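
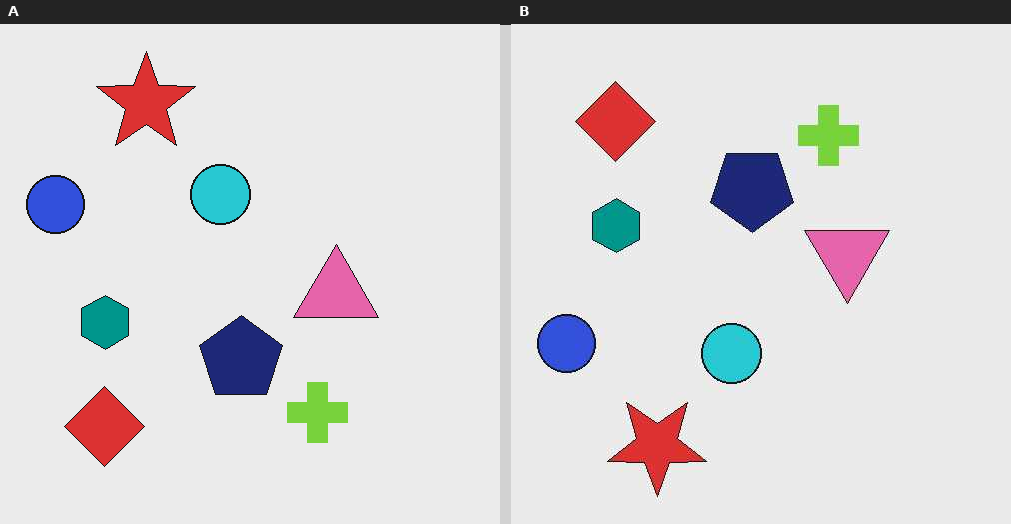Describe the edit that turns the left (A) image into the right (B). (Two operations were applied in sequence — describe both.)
It was flipped vertically (top ↔ bottom), then given moderate JPEG compression.

The red star is in the top-left of the left (A) image and the bottom-left of the right (B) — shapes on opposite sides of the horizontal midline have swapped in a mirror flip. Blocky 8×8 compression artifacts appear around shape edges and the flat background shows ringing — characteristic JPEG degradation.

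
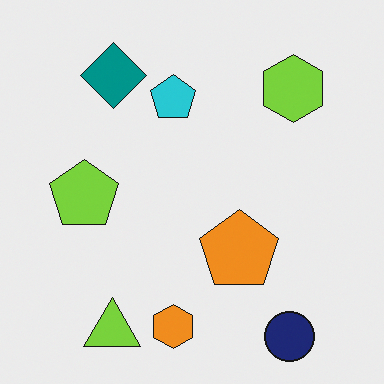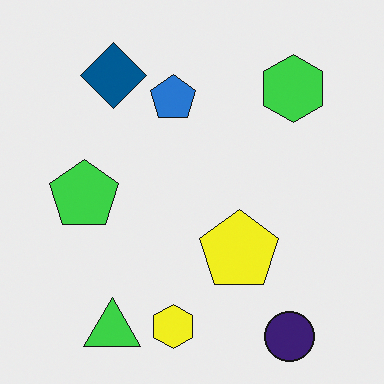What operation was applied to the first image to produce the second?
This is the original image hue-shifted slightly.

Every shape's color has rotated by the same amount around the hue wheel — a uniform hue shift.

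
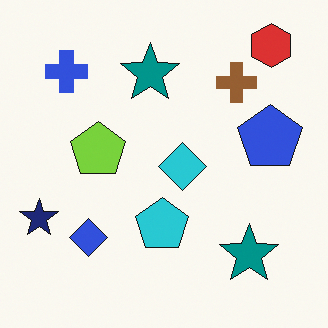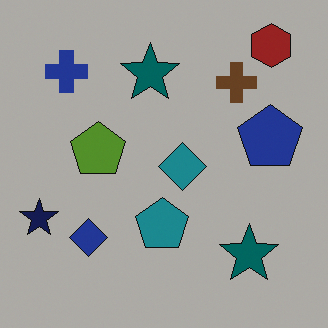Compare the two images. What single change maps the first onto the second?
The transformation is: substantially darkened.

Every pixel — background and shapes alike — is uniformly darkened.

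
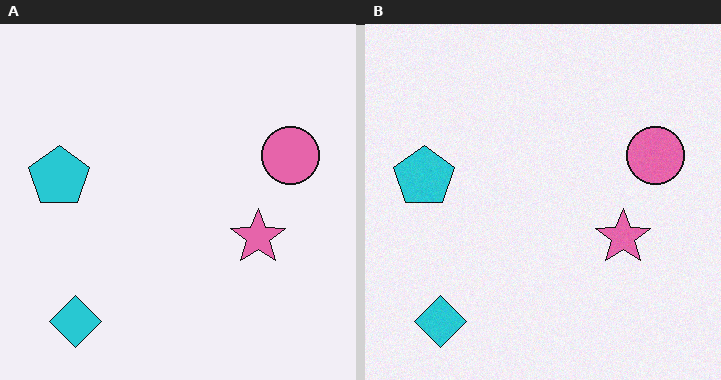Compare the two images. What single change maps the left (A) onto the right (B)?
Degraded with a light layer of grain.

Random speckle covers the whole image, including the flat background.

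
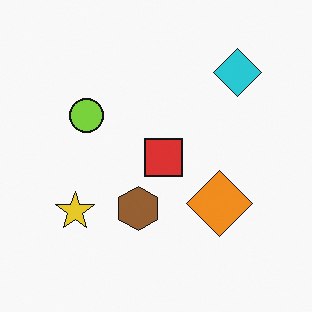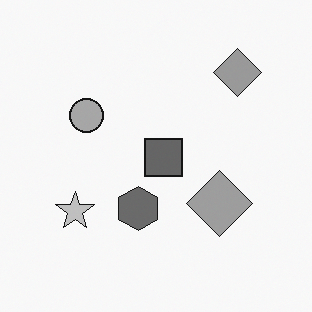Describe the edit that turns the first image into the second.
The second image is the first converted to grayscale.

All color is removed — every shape is now a shade of grey.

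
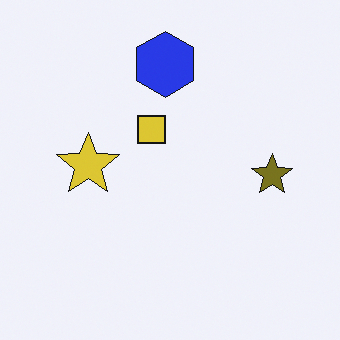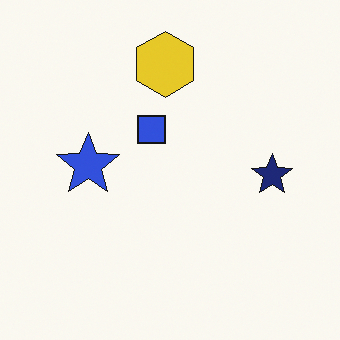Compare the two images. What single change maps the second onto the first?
The image was hue-shifted by a large amount.

Every shape's color has rotated by the same amount around the hue wheel — a uniform hue shift.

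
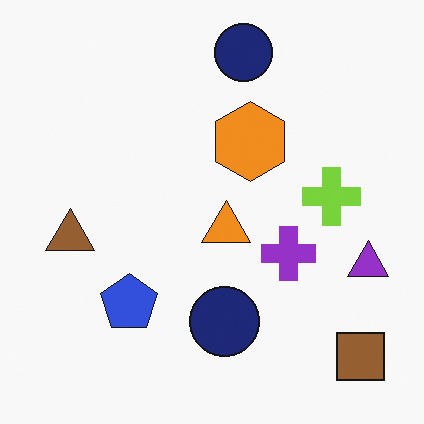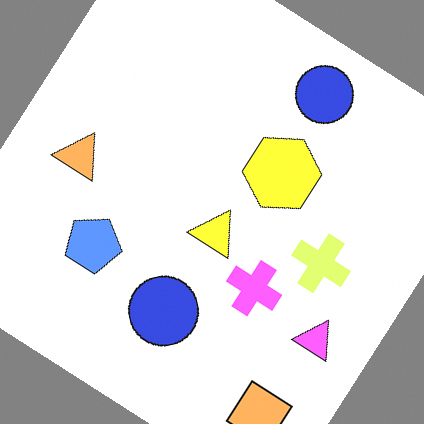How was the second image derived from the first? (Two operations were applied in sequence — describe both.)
This is the original image brightened a lot, then rotated clockwise by a large amount — several tens of degrees.

Every pixel — background and shapes alike — is uniformly brightened. Every shape is tilted by the same angle and the image corners show triangular fill wedges — a whole-image rotation by a non-right angle.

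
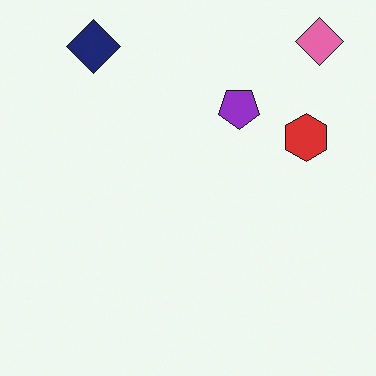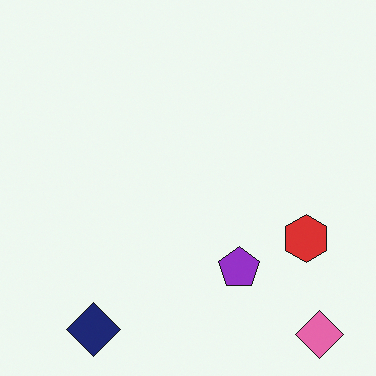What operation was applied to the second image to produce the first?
The image was flipped vertically (top ↔ bottom).

The pink diamond is in the bottom-right of the second image and the top-right of the first — shapes on opposite sides of the horizontal midline have swapped in a mirror flip.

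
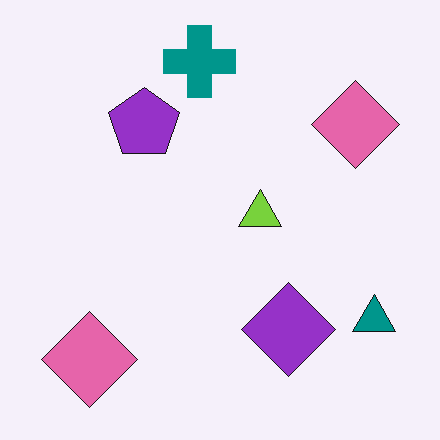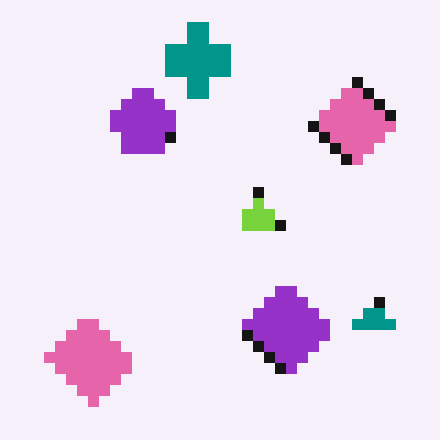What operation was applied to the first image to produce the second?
The image was coarsely pixelated.

Shapes are reduced to large square blocks; fine edges and outlines are lost — a downscale-then-upscale (mosaic) effect.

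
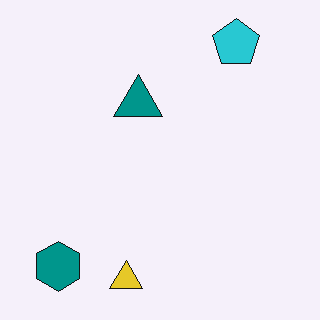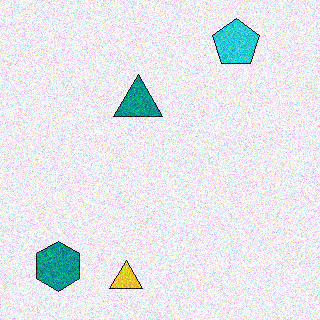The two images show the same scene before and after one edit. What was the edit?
Degraded with moderate additive noise.

Random speckle covers the whole image, including the flat background.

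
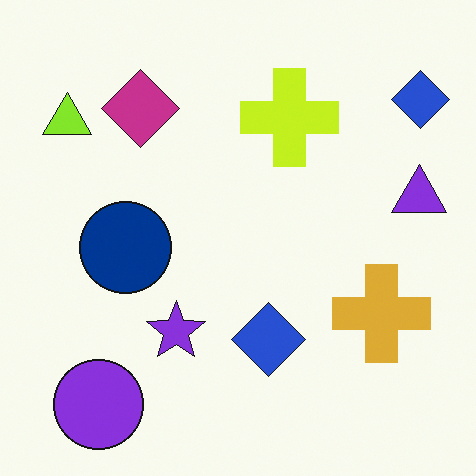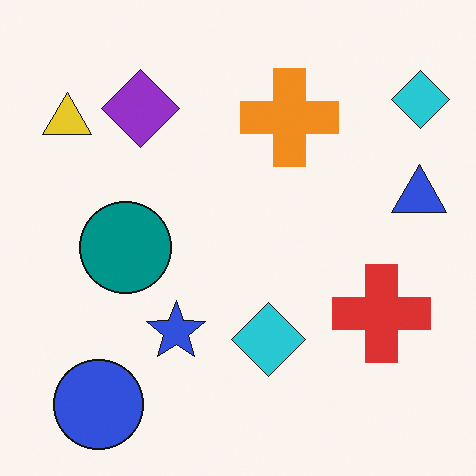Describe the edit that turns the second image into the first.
It was hue-shifted by a small amount.

Every shape's color has rotated by the same amount around the hue wheel — a uniform hue shift.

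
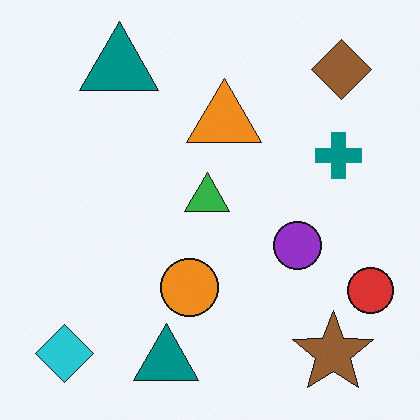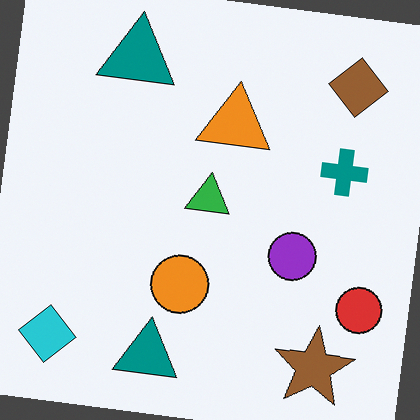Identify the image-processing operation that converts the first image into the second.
The image was rotated clockwise by a slight angle.

Every shape is tilted by the same angle and the image corners show triangular fill wedges — a whole-image rotation by a non-right angle.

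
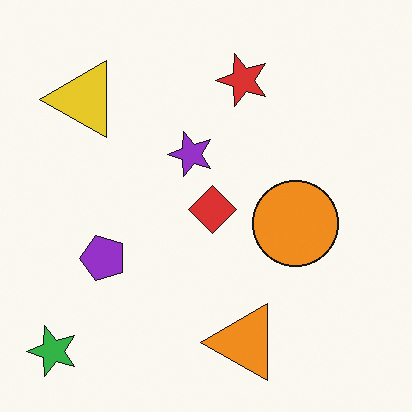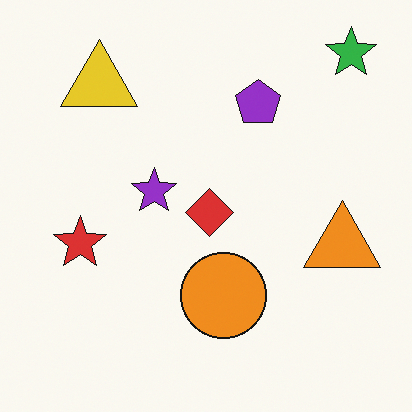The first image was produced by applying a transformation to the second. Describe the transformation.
The image was transposed (reflected across the top-left ↔ bottom-right diagonal).

Shapes have swapped their row and column positions — what was in the top-right is now in the bottom-left — a diagonal reflection.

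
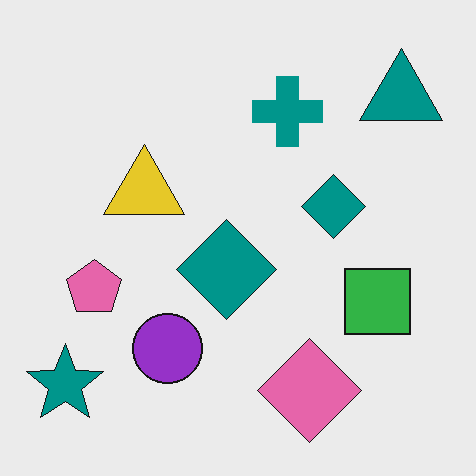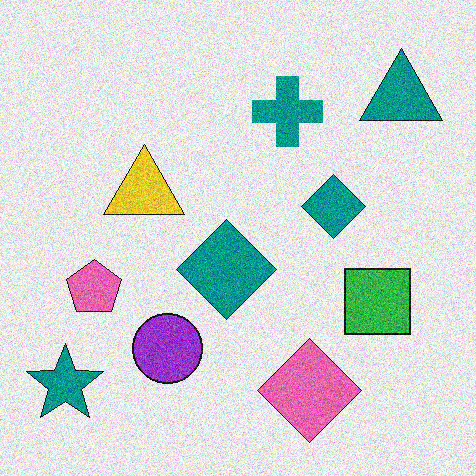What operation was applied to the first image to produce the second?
The second image is the first degraded with moderate additive noise.

Random speckle covers the whole image, including the flat background.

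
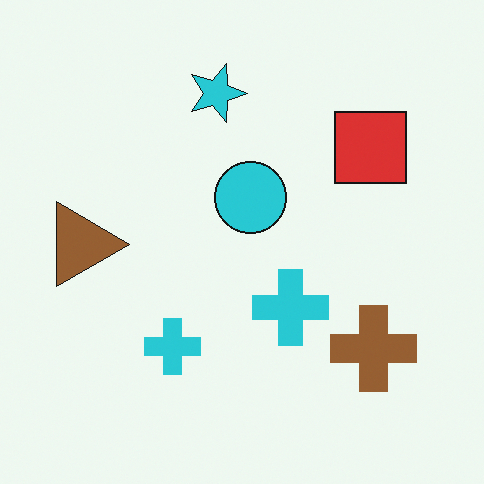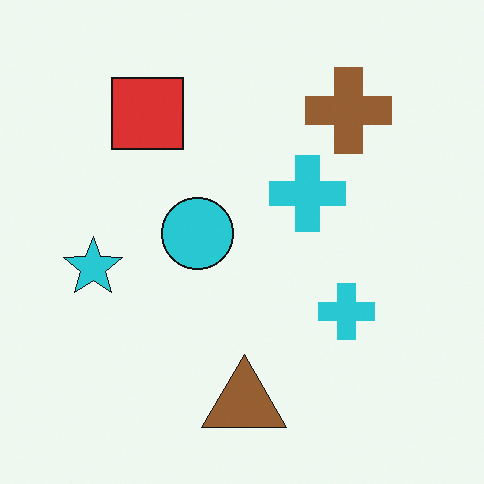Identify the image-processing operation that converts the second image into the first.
The first image is the second rotated 90° clockwise.

The brown cross sits in the top-right of the second image and the bottom-right of the first — consistent with a whole-image 90° clockwise rotation.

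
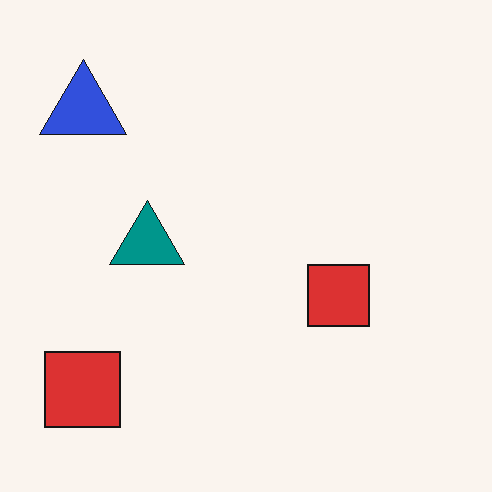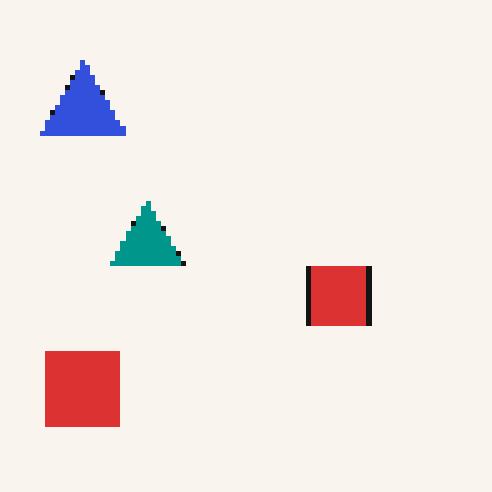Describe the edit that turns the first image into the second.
The image was lightly pixelated (a mild mosaic effect).

Shapes are reduced to large square blocks; fine edges and outlines are lost — a downscale-then-upscale (mosaic) effect.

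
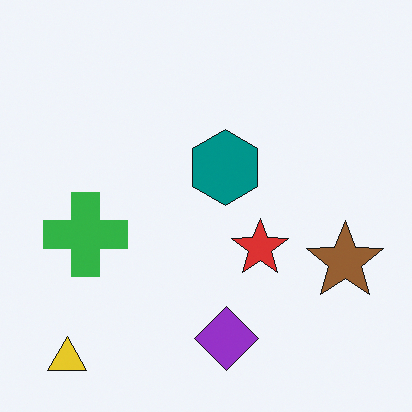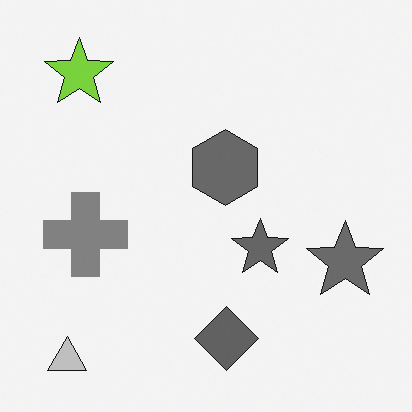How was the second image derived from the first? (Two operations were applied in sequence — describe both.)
It was converted to grayscale, then overlaid with an additional lime star.

All color is removed — every shape is now a shade of grey. A lime star appears in the second image that is absent from the first.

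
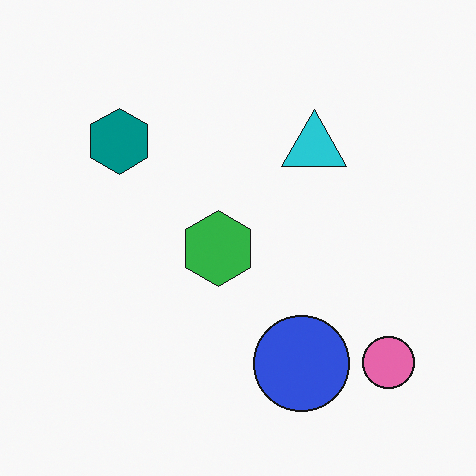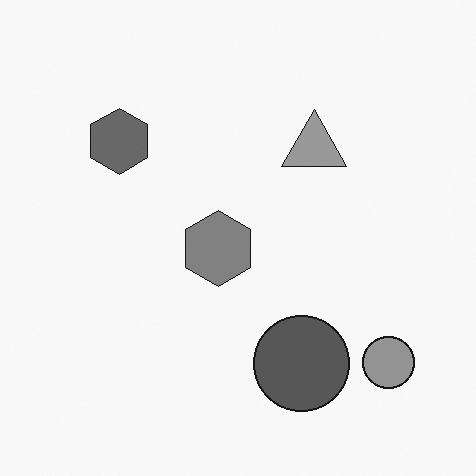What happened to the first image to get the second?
It was converted to grayscale.

All color is removed — every shape is now a shade of grey.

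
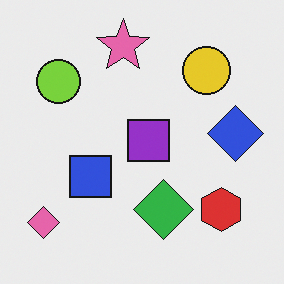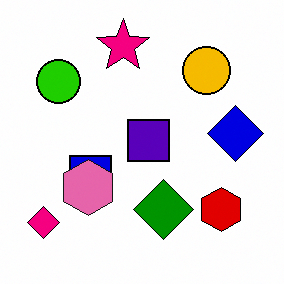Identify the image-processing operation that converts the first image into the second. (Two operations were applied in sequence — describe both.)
The transformation is: given much higher contrast, then overlaid with an additional pink hexagon.

Tones are pushed away from mid-grey across the whole image — a global contrast change. A pink hexagon appears in the second image that is absent from the first.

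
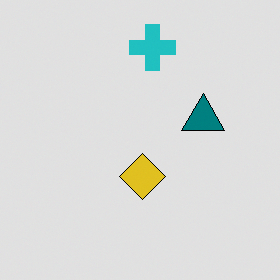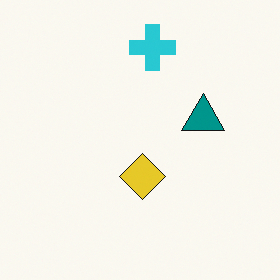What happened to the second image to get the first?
The image was posterized to a reduced palette.

Each flat color has snapped to a coarser quantized level — most visibly, the near-white background has dropped to a flat grey.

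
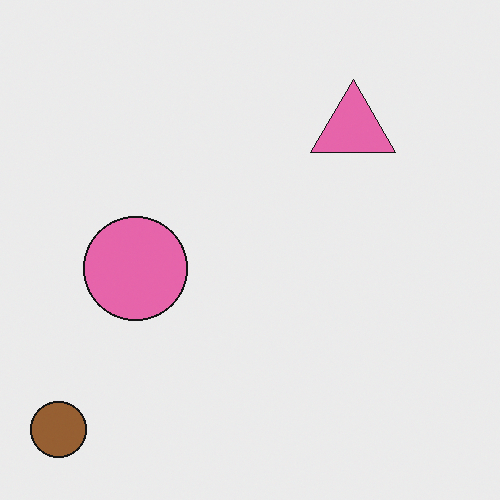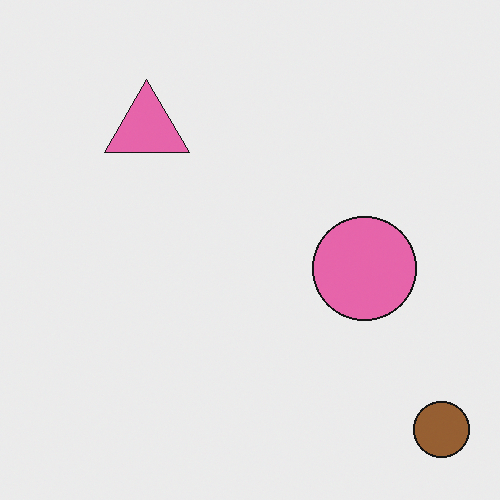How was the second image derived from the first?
The second image is the first flipped horizontally (left ↔ right).

The brown circle is in the bottom-left of the first image and the bottom-right of the second — shapes on opposite sides of the vertical midline have swapped in a mirror flip.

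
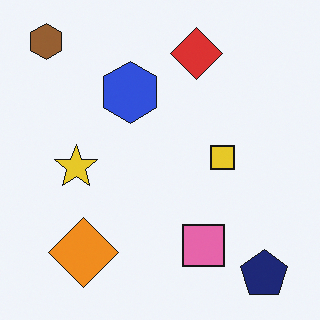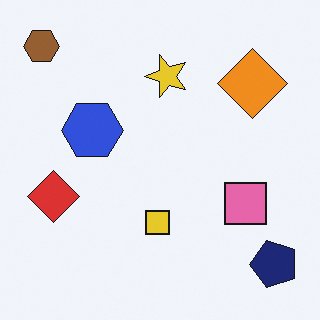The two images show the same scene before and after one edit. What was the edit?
It was transposed (reflected across the top-left ↔ bottom-right diagonal).

Shapes have swapped their row and column positions — what was in the top-right is now in the bottom-left — a diagonal reflection.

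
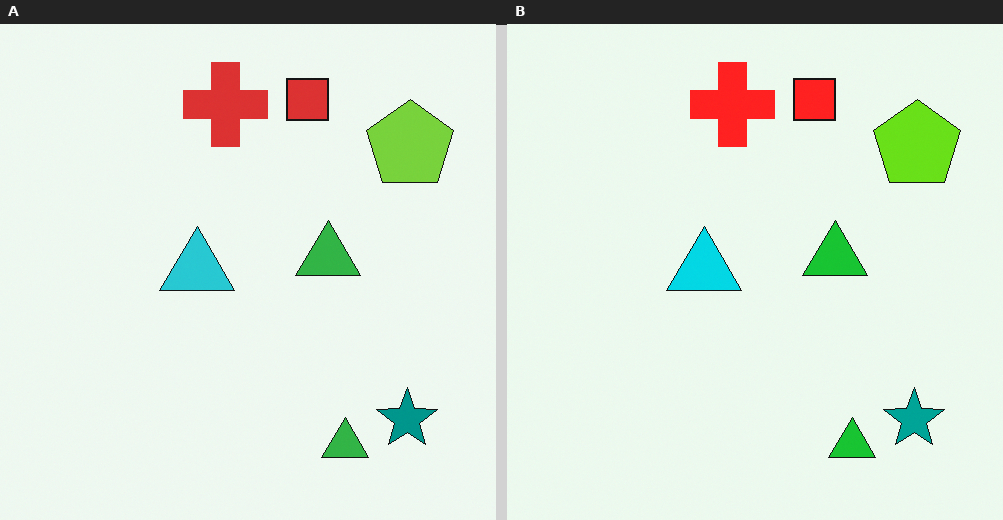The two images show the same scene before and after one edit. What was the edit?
It was slightly oversaturated.

All colors are more vivid — a global saturation change.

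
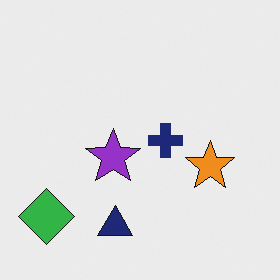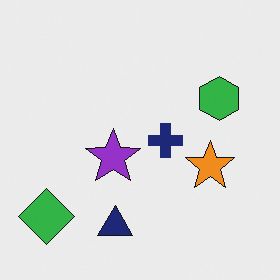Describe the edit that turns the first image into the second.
The image was overlaid with an additional green hexagon.

A green hexagon appears in the second image that is absent from the first.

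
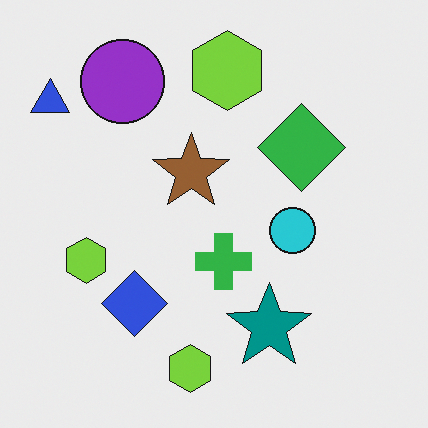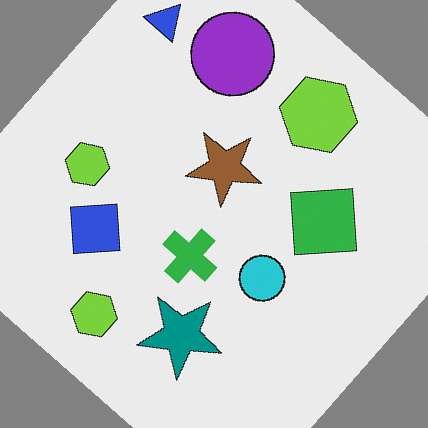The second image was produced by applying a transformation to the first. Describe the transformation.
Rotated clockwise by a large amount — several tens of degrees.

Every shape is tilted by the same angle and the image corners show triangular fill wedges — a whole-image rotation by a non-right angle.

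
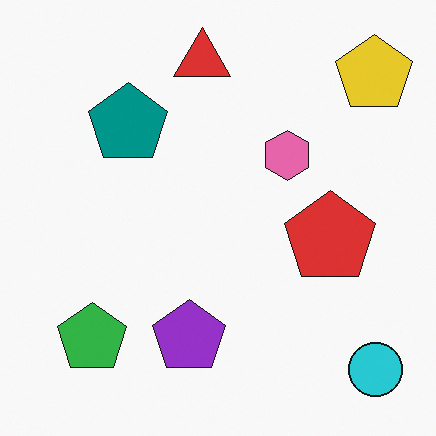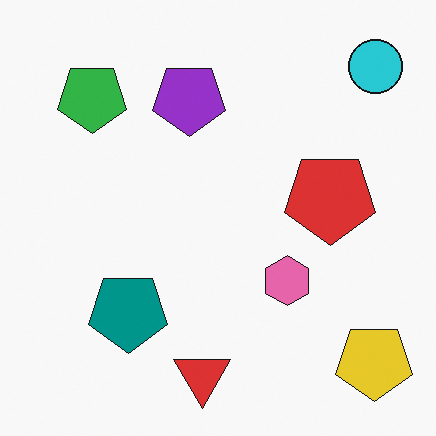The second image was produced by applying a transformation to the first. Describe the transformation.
It was flipped vertically (top ↔ bottom).

The red triangle is in the top of the first image and the bottom of the second — shapes on opposite sides of the horizontal midline have swapped in a mirror flip.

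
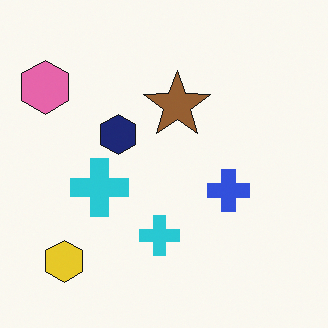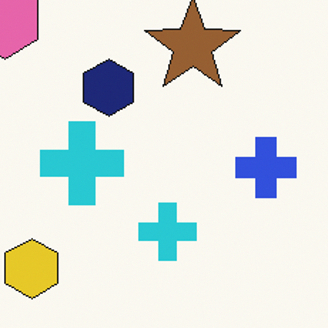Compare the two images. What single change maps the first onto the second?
This is the original image cropped slightly and scaled back up.

The visible shapes are larger and the field of view is narrower; shapes near the original edges may be partly or wholly outside the frame — a crop-and-rescale.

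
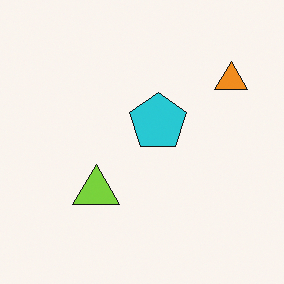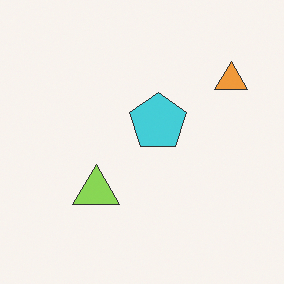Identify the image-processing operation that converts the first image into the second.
Given slightly reduced contrast.

Tones are pushed toward mid-grey across the whole image — a global contrast change.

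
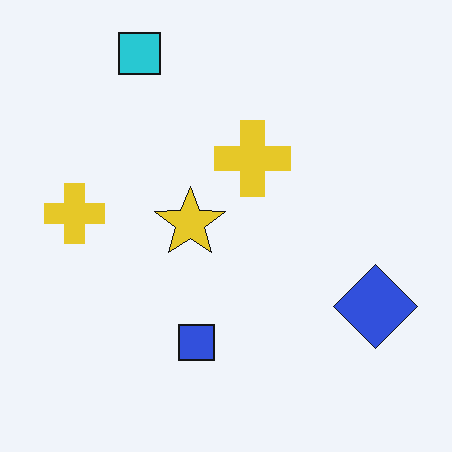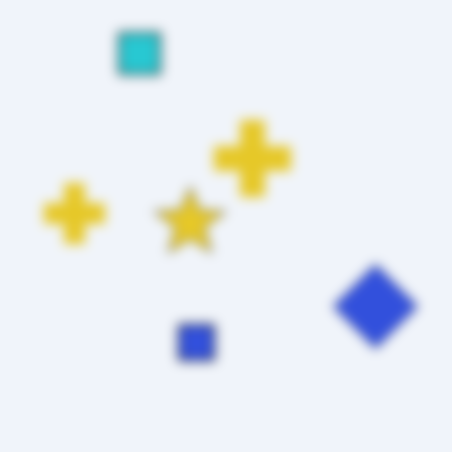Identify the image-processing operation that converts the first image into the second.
Heavily blurred.

Shape edges and outlines are uniformly softened across the whole image.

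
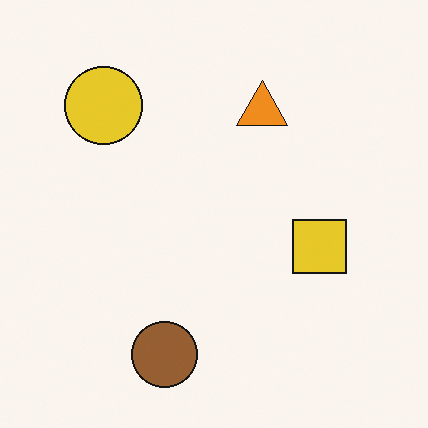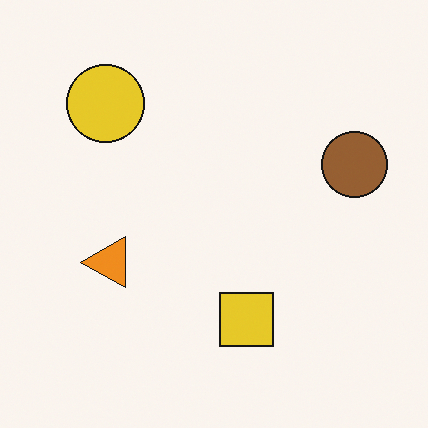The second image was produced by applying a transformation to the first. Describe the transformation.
The image was transposed (reflected across the top-left ↔ bottom-right diagonal).

Shapes have swapped their row and column positions — what was in the top-right is now in the bottom-left — a diagonal reflection.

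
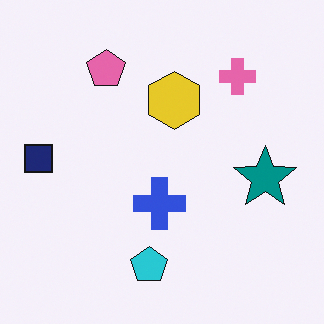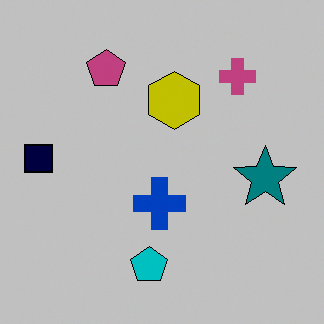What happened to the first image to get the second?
The transformation is: heavily posterized to just a handful of flat colors.

Each flat color has snapped to a coarser quantized level — most visibly, the near-white background has dropped to a flat grey.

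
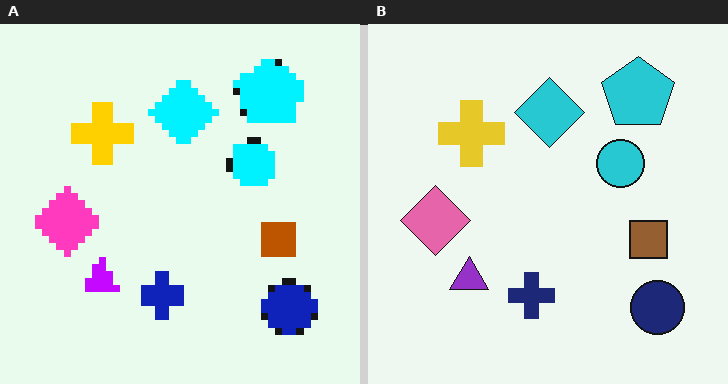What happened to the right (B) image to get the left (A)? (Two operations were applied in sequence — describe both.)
This is the original image moderately pixelated, then made much more vivid (saturation change).

Shapes are reduced to large square blocks; fine edges and outlines are lost — a downscale-then-upscale (mosaic) effect. All colors are more vivid — a global saturation change.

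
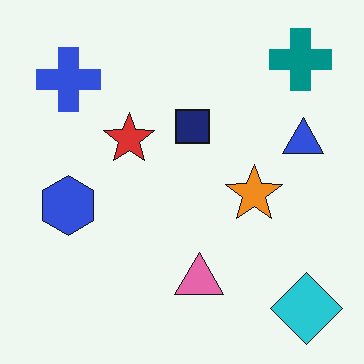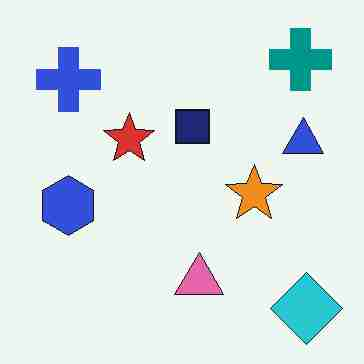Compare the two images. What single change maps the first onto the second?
This is the original image degraded with heavy JPEG compression.

Blocky 8×8 compression artifacts appear around shape edges and the flat background shows ringing — characteristic JPEG degradation.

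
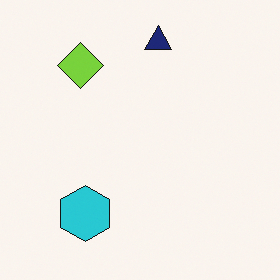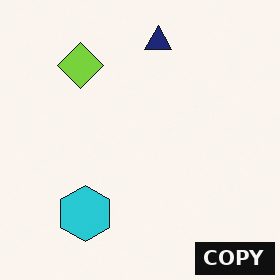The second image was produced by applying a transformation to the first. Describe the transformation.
The transformation is: watermarked with the text "COPY" in the lower-right corner.

A dark label reading "COPY" appears in the lower-right corner.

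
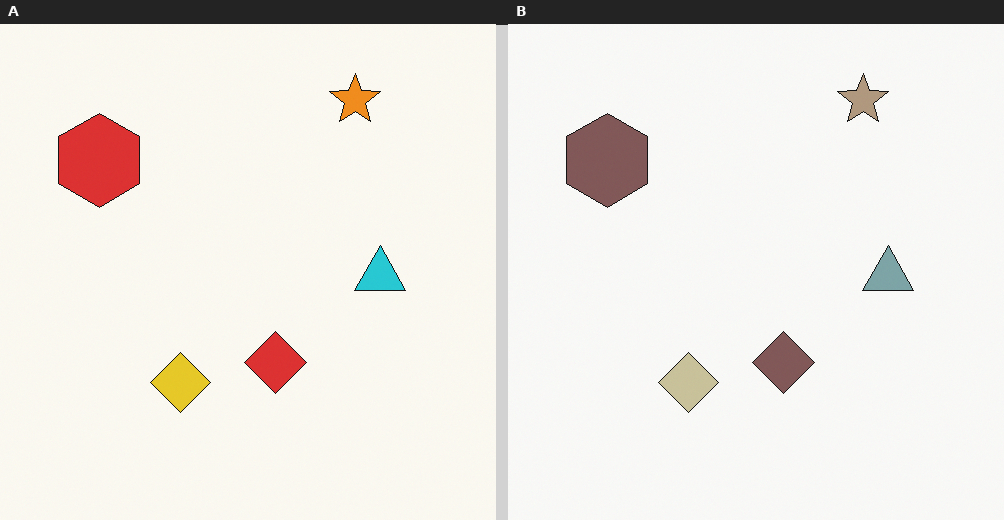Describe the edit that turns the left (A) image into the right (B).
It was made much more muted (saturation change).

All colors are more muted and greyish — a global saturation change.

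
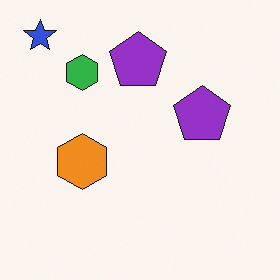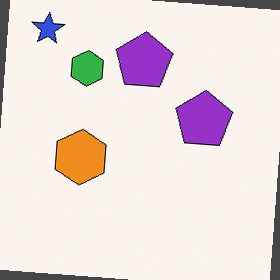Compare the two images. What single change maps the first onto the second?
The image was rotated clockwise by a small amount.

Every shape is tilted by the same angle and the image corners show triangular fill wedges — a whole-image rotation by a non-right angle.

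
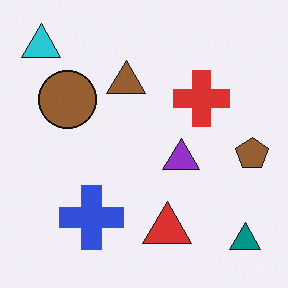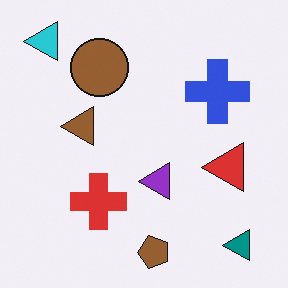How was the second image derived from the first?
The transformation is: transposed (reflected across the top-left ↔ bottom-right diagonal).

Shapes have swapped their row and column positions — what was in the top-right is now in the bottom-left — a diagonal reflection.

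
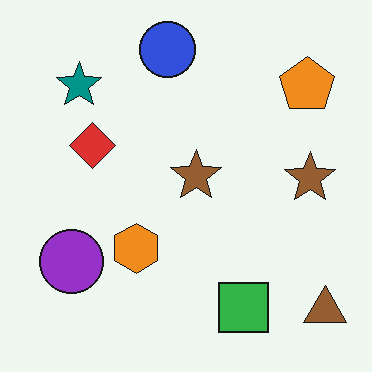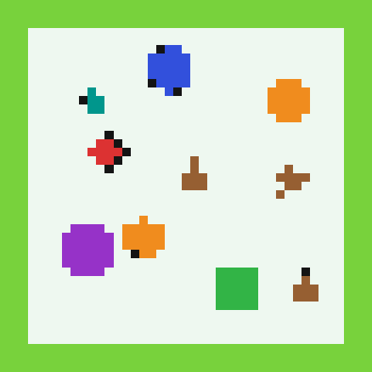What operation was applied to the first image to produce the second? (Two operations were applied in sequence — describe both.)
It was coarsely pixelated, then framed with a lime border.

Shapes are reduced to large square blocks; fine edges and outlines are lost — a downscale-then-upscale (mosaic) effect. A solid lime frame runs around the edge of the second image, with the content slightly shrunk inside it.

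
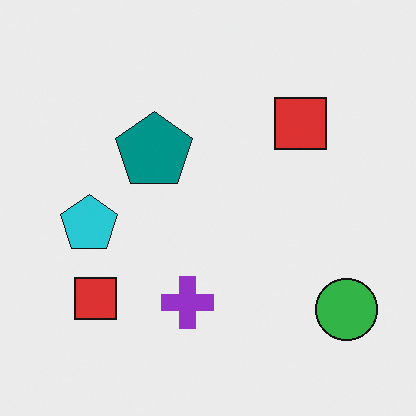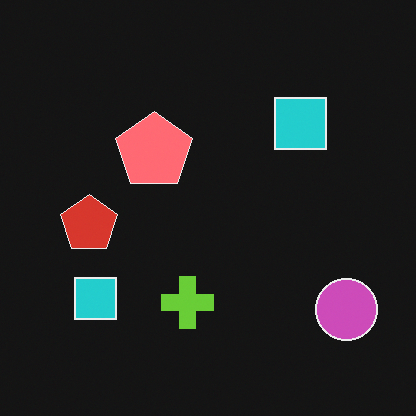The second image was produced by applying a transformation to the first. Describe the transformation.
It was color-inverted (negative).

The light background has become dark and every shape's color is its complement — a photographic negative.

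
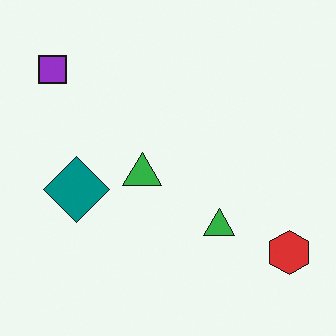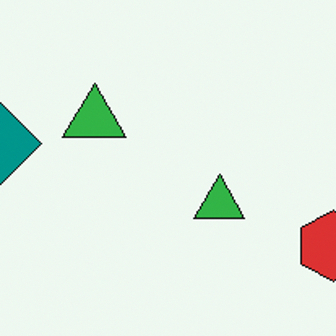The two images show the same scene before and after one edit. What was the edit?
Cropped to a noticeably smaller region and rescaled.

The visible shapes are larger and the field of view is narrower; shapes near the original edges may be partly or wholly outside the frame — a crop-and-rescale.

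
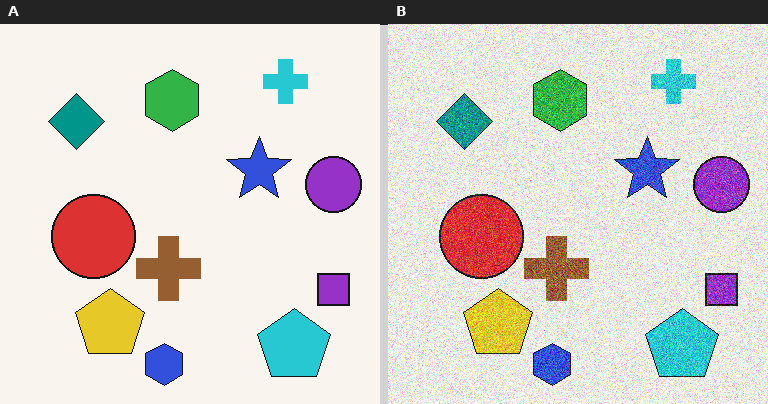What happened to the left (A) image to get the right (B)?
The transformation is: degraded with strong gaussian noise.

Random speckle covers the whole image, including the flat background.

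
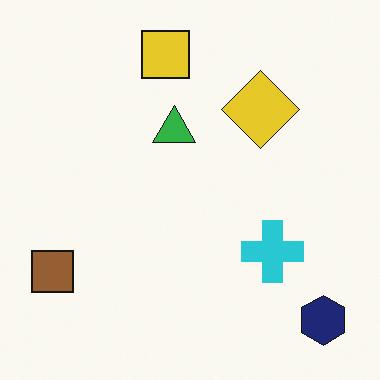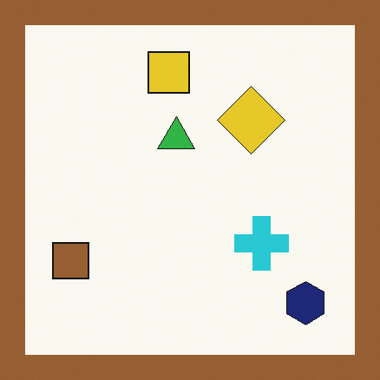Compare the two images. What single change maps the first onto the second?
It was framed with a brown border.

A solid brown frame runs around the edge of the second image, with the content slightly shrunk inside it.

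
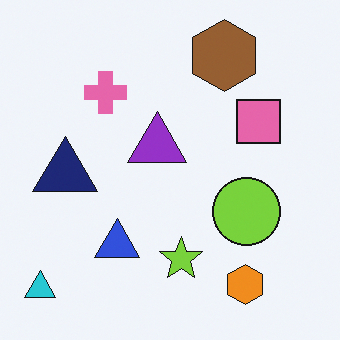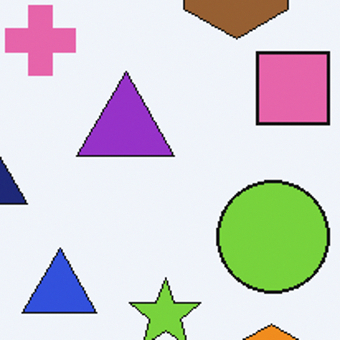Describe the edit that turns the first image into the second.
This is the original image cropped tightly and scaled back up.

The visible shapes are larger and the field of view is narrower; shapes near the original edges may be partly or wholly outside the frame — a crop-and-rescale.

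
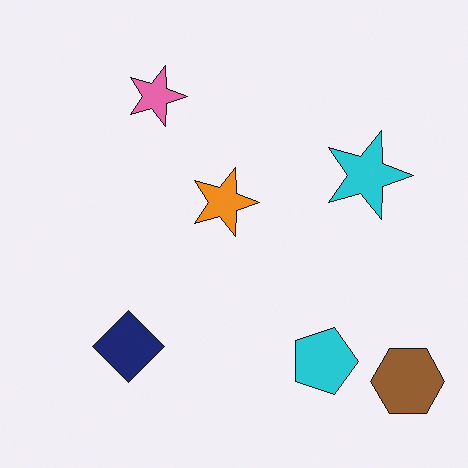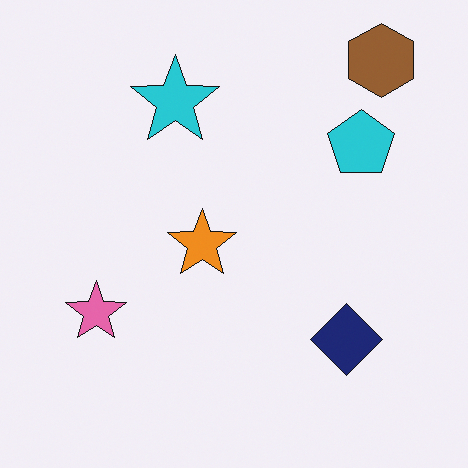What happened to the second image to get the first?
The first image is the second rotated 90° clockwise.

The brown hexagon sits in the top-right of the second image and the bottom-right of the first — consistent with a whole-image 90° clockwise rotation.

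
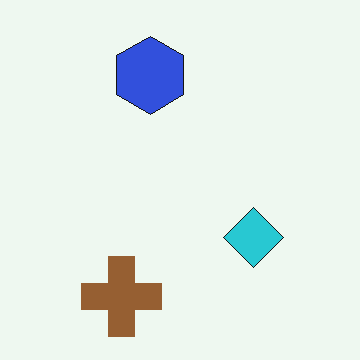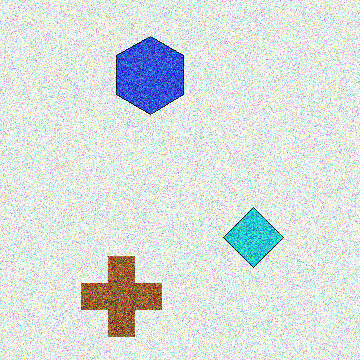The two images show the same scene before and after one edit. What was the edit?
It was degraded with heavy additive noise.

Random speckle covers the whole image, including the flat background.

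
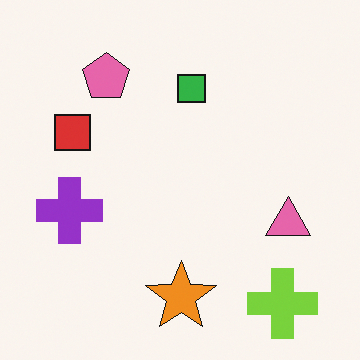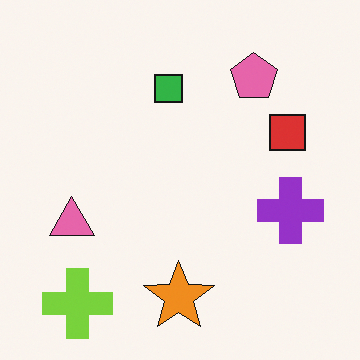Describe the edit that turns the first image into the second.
The image was flipped horizontally (left ↔ right).

The purple cross is in the left of the first image and the right of the second — shapes on opposite sides of the vertical midline have swapped in a mirror flip.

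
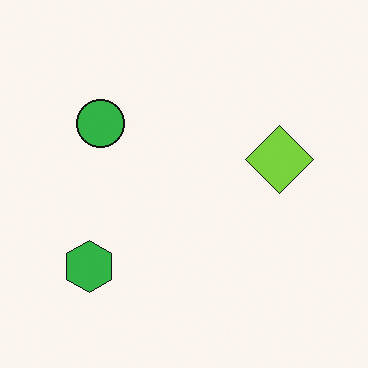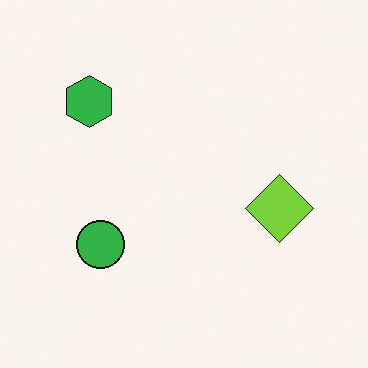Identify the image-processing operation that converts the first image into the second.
It was flipped vertically (top ↔ bottom).

The green hexagon is in the bottom-left of the first image and the top-left of the second — shapes on opposite sides of the horizontal midline have swapped in a mirror flip.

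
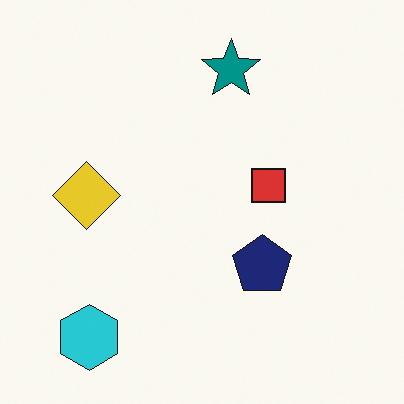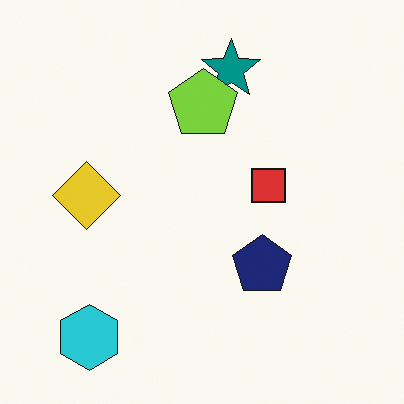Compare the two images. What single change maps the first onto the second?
The transformation is: overlaid with an additional lime pentagon.

A lime pentagon appears in the second image that is absent from the first.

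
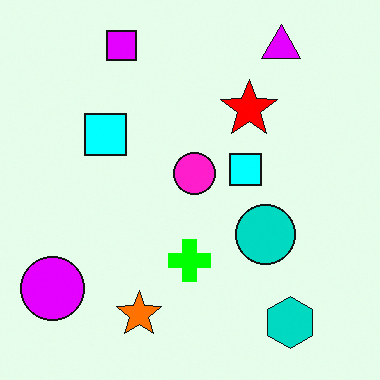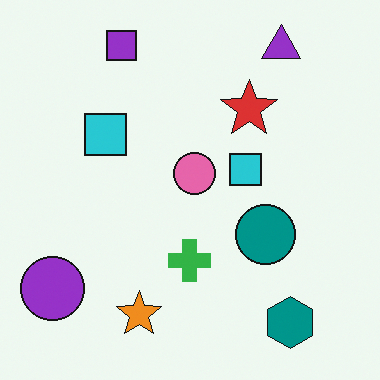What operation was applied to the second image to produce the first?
The first image is the second heavily oversaturated.

All colors are more vivid — a global saturation change.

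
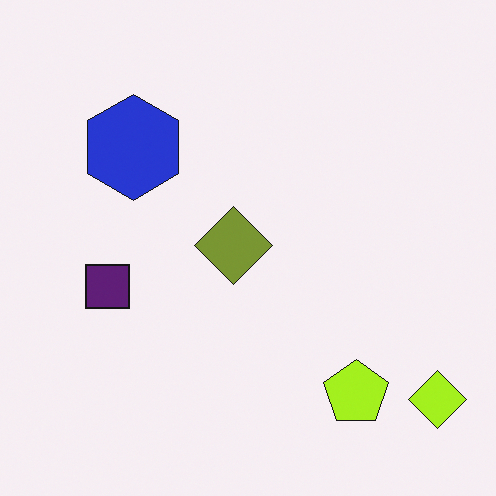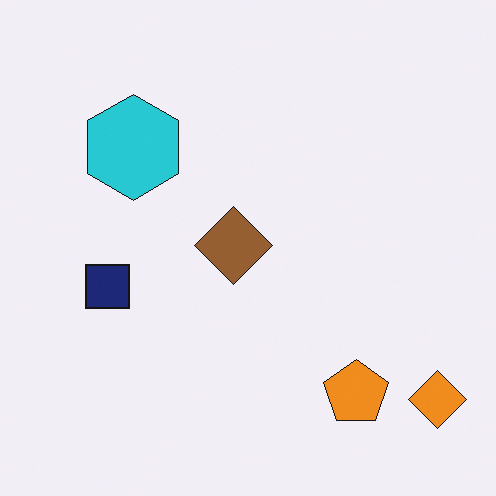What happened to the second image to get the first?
The image was hue-shifted slightly.

Every shape's color has rotated by the same amount around the hue wheel — a uniform hue shift.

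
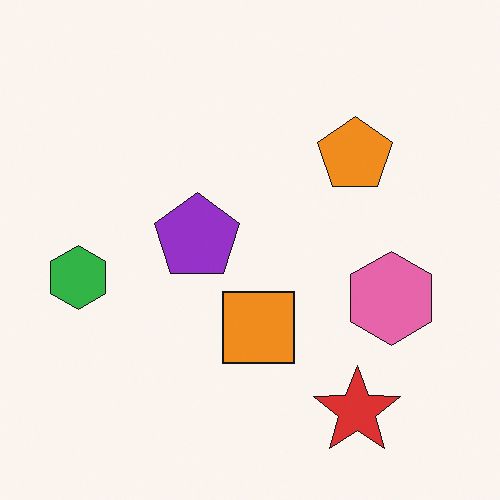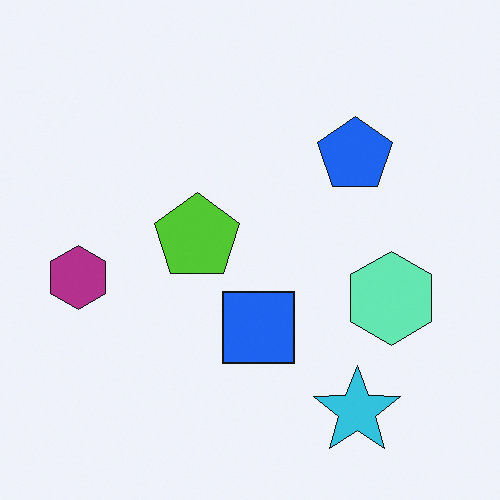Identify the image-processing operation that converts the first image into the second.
It was hue-shifted by a large amount.

Every shape's color has rotated by the same amount around the hue wheel — a uniform hue shift.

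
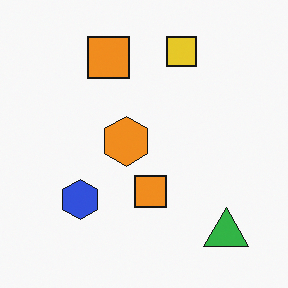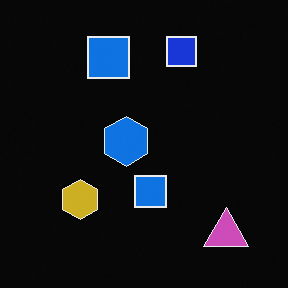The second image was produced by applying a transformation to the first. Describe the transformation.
This is the original image color-inverted (negative).

The light background has become dark and every shape's color is its complement — a photographic negative.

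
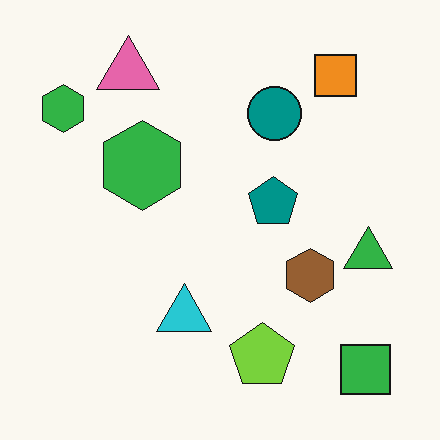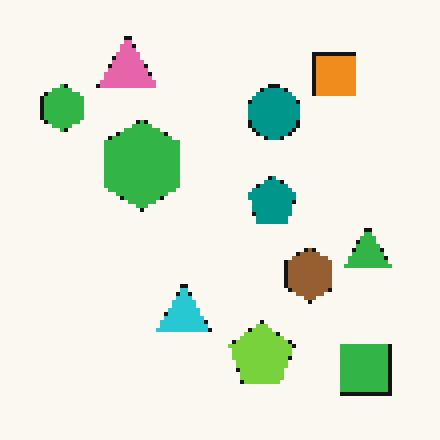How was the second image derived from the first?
This is the original image lightly pixelated (a mild mosaic effect).

Shapes are reduced to large square blocks; fine edges and outlines are lost — a downscale-then-upscale (mosaic) effect.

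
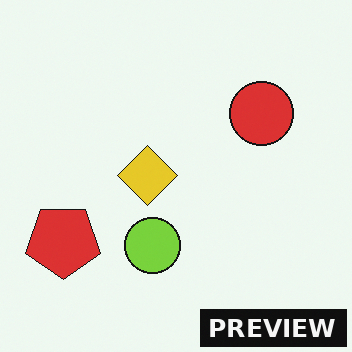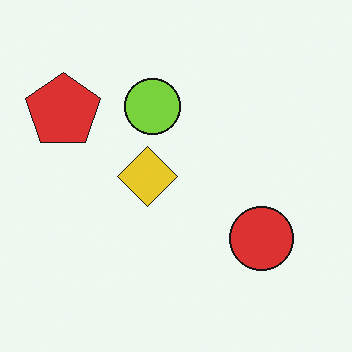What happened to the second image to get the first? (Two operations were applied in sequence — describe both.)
The image was flipped vertically (top ↔ bottom), then watermarked with the text "PREVIEW" in the lower-right corner.

The lime circle is in the top of the second image and the bottom of the first — shapes on opposite sides of the horizontal midline have swapped in a mirror flip. A dark label reading "PREVIEW" appears in the lower-right corner.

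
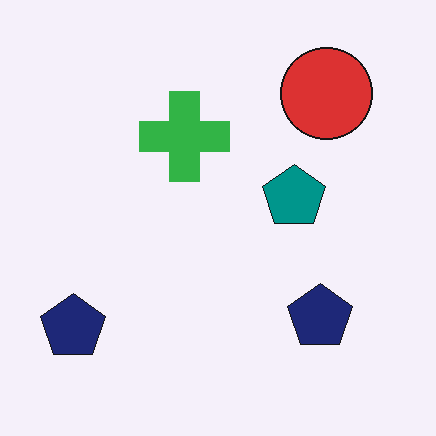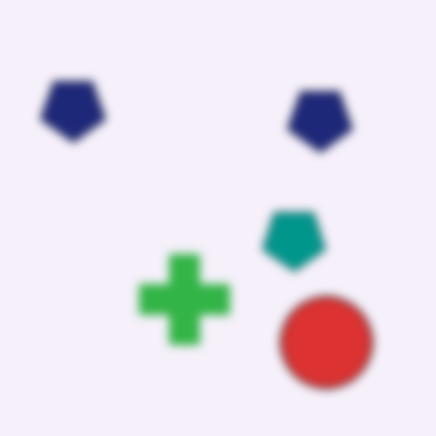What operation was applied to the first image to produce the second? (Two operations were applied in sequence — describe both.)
The transformation is: noticeably gaussian-blurred, then flipped vertically (top ↔ bottom).

Shape edges and outlines are uniformly softened across the whole image. The red circle is in the top-right of the first image and the bottom-right of the second — shapes on opposite sides of the horizontal midline have swapped in a mirror flip.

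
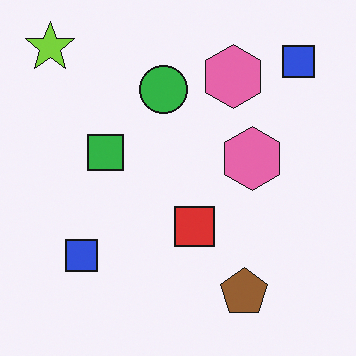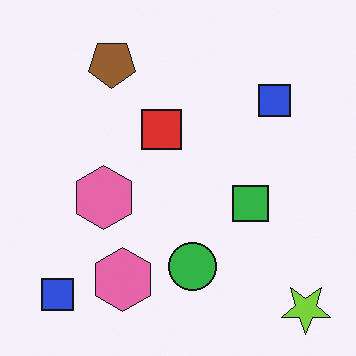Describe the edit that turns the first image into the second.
This is the original image rotated 180°.

The lime star sits in the top-left of the first image and the bottom-right of the second — consistent with a whole-image 180° rotation.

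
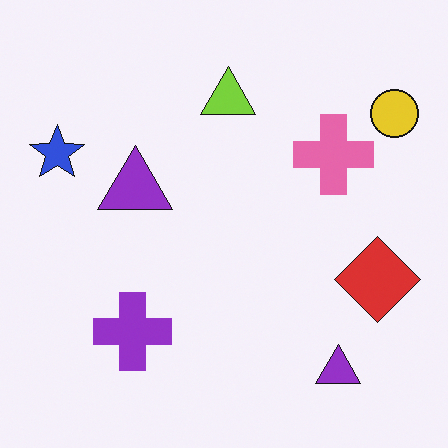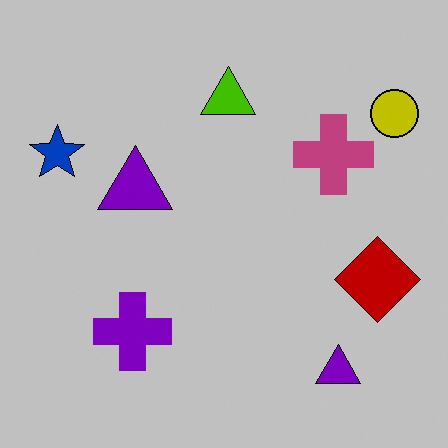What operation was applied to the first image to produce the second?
This is the original image aggressively posterized.

Each flat color has snapped to a coarser quantized level — most visibly, the near-white background has dropped to a flat grey.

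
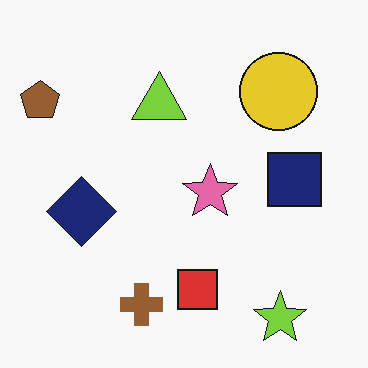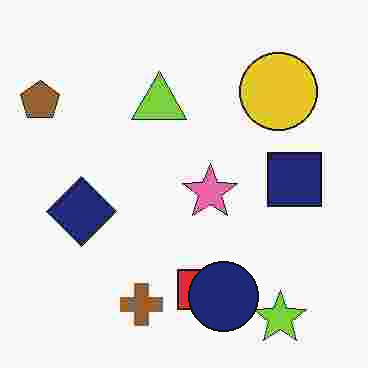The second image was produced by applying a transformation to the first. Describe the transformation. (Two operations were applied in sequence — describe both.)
The image was heavily JPEG-compressed with obvious blocking artifacts, then overlaid with an additional navy circle.

Blocky 8×8 compression artifacts appear around shape edges and the flat background shows ringing — characteristic JPEG degradation. A navy circle appears in the second image that is absent from the first.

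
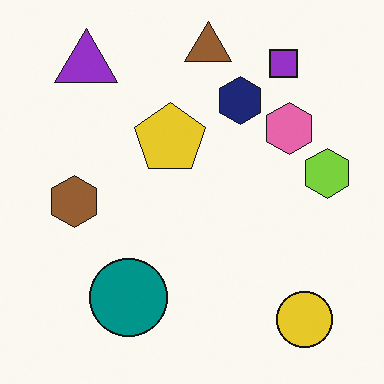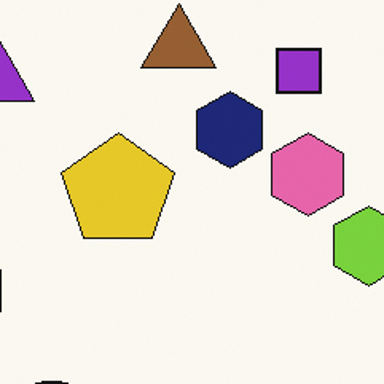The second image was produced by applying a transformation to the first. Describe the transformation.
This is the original image cropped to a modestly smaller region and rescaled.

The visible shapes are larger and the field of view is narrower; shapes near the original edges may be partly or wholly outside the frame — a crop-and-rescale.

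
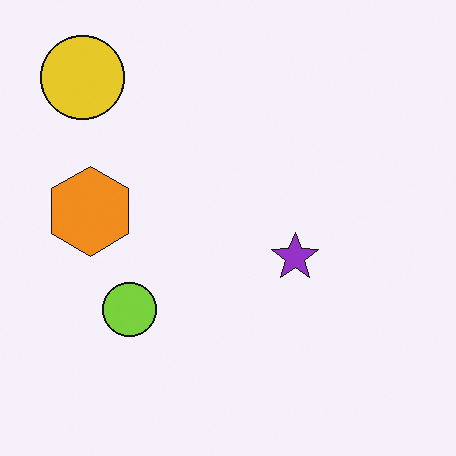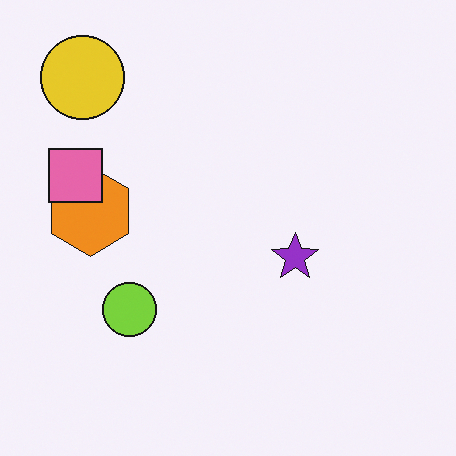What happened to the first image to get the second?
It was overlaid with an additional pink square.

A pink square appears in the second image that is absent from the first.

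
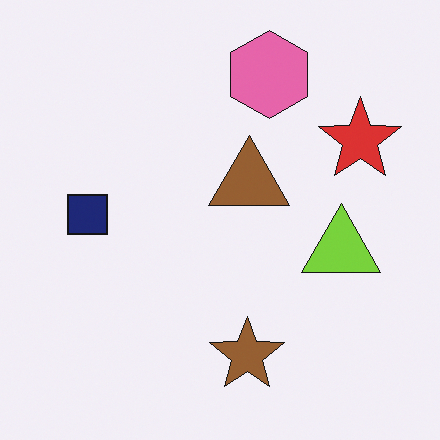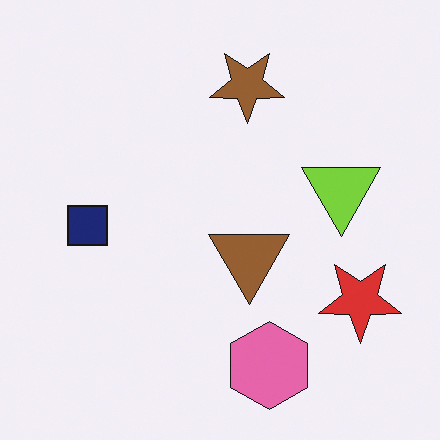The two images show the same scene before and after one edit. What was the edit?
The image was flipped vertically (top ↔ bottom).

The pink hexagon is in the top of the first image and the bottom of the second — shapes on opposite sides of the horizontal midline have swapped in a mirror flip.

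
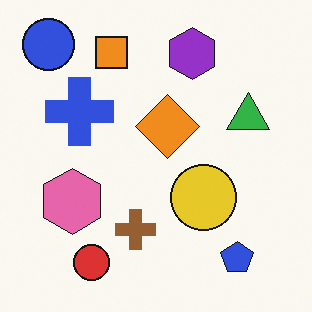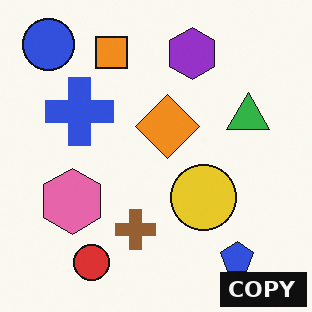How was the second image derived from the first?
This is the original image watermarked with the text "COPY" in the lower-right corner.

A dark label reading "COPY" appears in the lower-right corner.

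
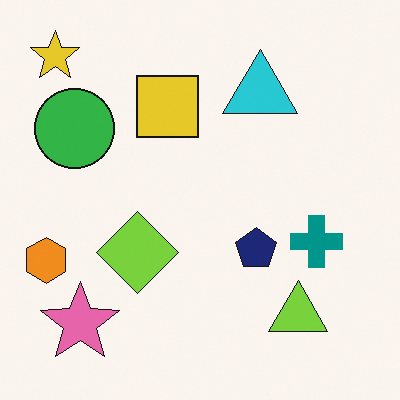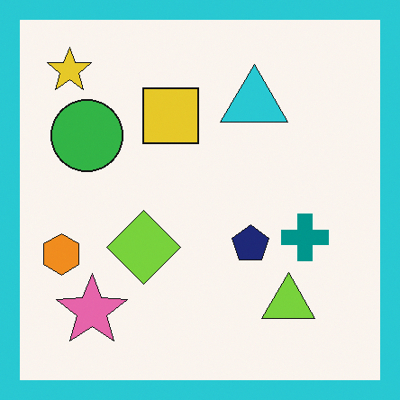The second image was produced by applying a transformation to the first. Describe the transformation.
The transformation is: framed with a cyan border.

A solid cyan frame runs around the edge of the second image, with the content slightly shrunk inside it.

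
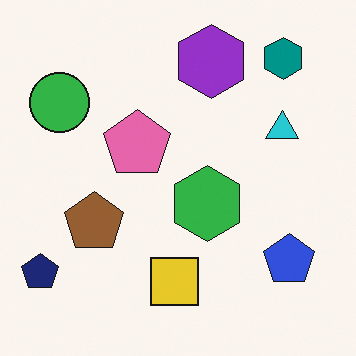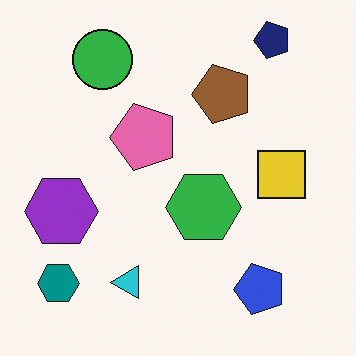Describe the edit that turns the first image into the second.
The second image is the first transposed (reflected across the top-left ↔ bottom-right diagonal).

Shapes have swapped their row and column positions — what was in the top-right is now in the bottom-left — a diagonal reflection.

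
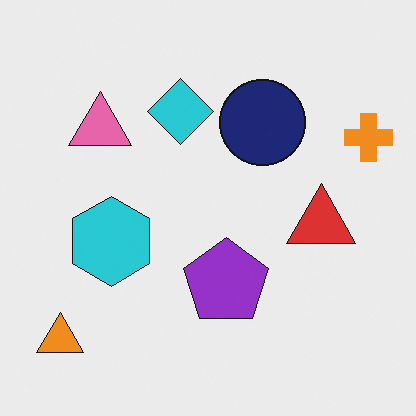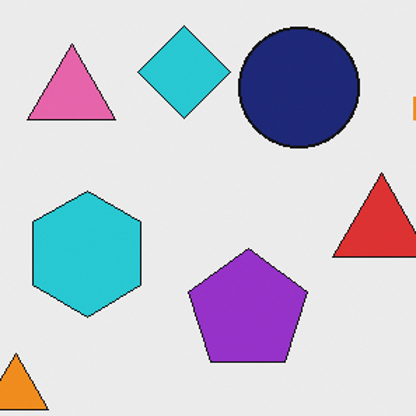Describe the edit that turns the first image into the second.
It was cropped slightly and scaled back up.

The visible shapes are larger and the field of view is narrower; shapes near the original edges may be partly or wholly outside the frame — a crop-and-rescale.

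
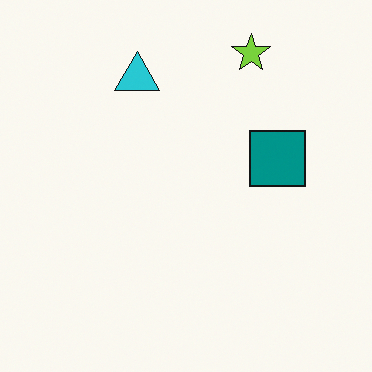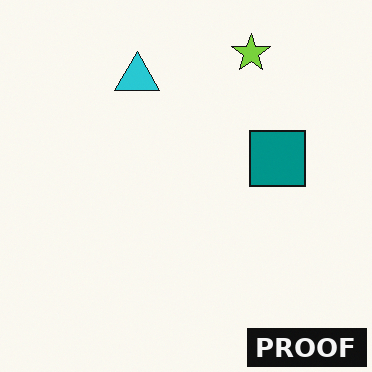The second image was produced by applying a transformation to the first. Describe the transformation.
The transformation is: watermarked with the text "PROOF" in the lower-right corner.

A dark label reading "PROOF" appears in the lower-right corner.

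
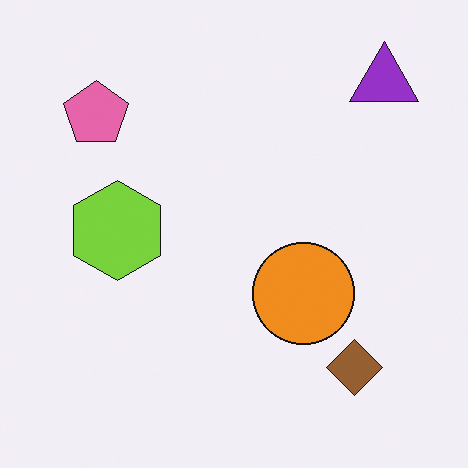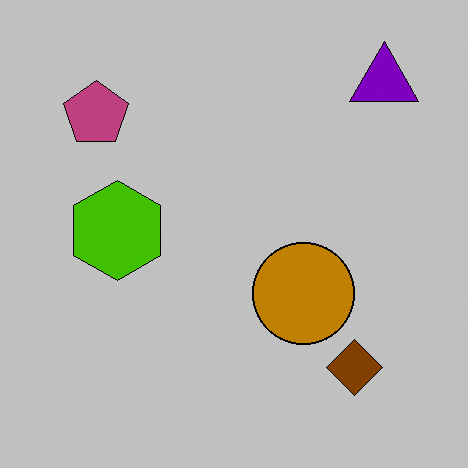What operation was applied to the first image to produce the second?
The second image is the first heavily posterized to just a handful of flat colors.

Each flat color has snapped to a coarser quantized level — most visibly, the near-white background has dropped to a flat grey.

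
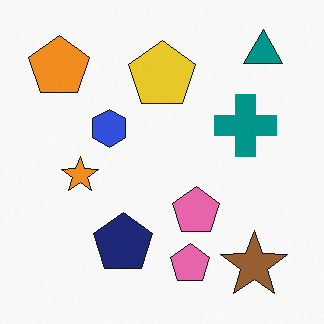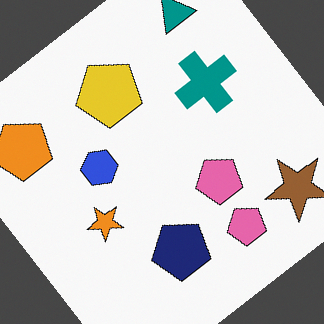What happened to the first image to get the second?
Rotated counter-clockwise by a large amount — several tens of degrees.

Every shape is tilted by the same angle and the image corners show triangular fill wedges — a whole-image rotation by a non-right angle.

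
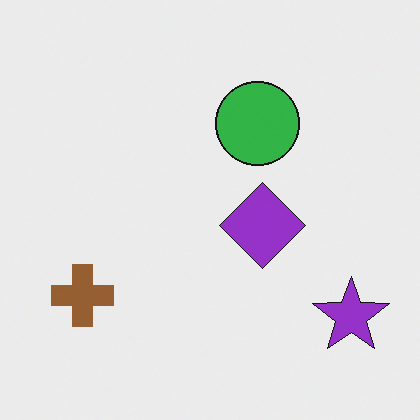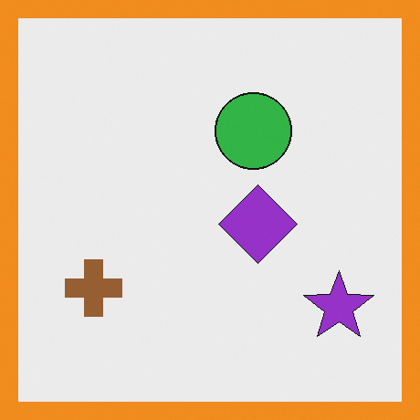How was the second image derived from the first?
The second image is the first framed with a orange border.

A solid orange frame runs around the edge of the second image, with the content slightly shrunk inside it.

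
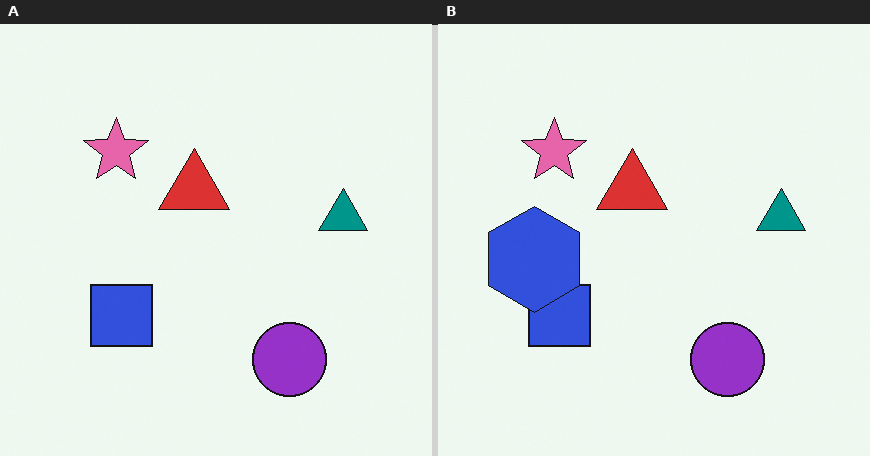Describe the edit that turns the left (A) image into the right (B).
Overlaid with an additional blue hexagon.

A blue hexagon appears in the right (B) image that is absent from the left (A).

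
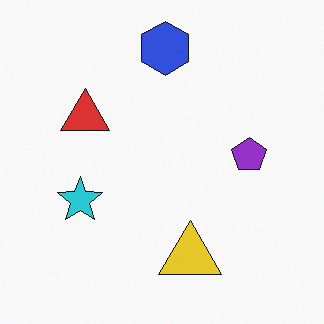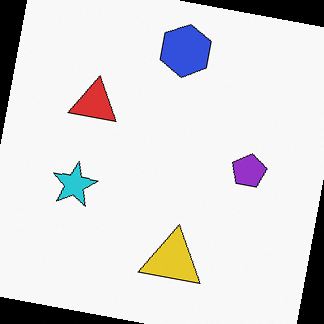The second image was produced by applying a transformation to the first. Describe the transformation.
This is the original image rotated clockwise by a few degrees.

Every shape is tilted by the same angle and the image corners show triangular fill wedges — a whole-image rotation by a non-right angle.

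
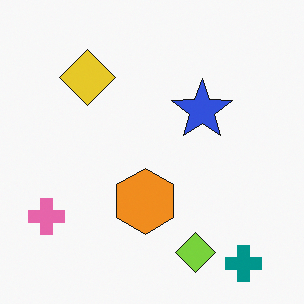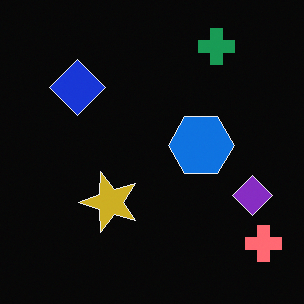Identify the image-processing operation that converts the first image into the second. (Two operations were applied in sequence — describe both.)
The transformation is: transposed (reflected across the top-left ↔ bottom-right diagonal), then color-inverted (negative).

Shapes have swapped their row and column positions — what was in the top-right is now in the bottom-left — a diagonal reflection. The light background has become dark and every shape's color is its complement — a photographic negative.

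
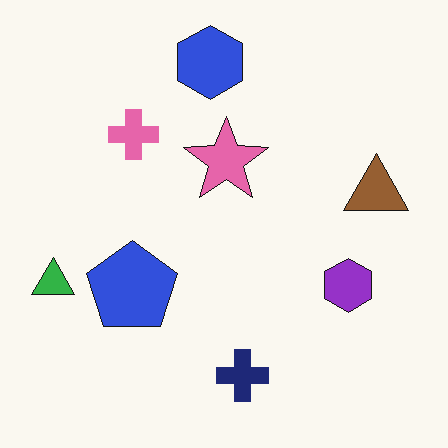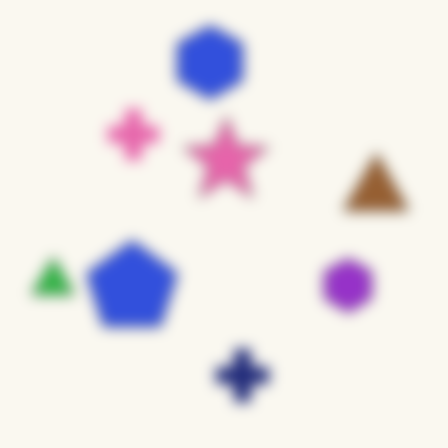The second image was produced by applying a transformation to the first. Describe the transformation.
Strongly gaussian-blurred.

Shape edges and outlines are uniformly softened across the whole image.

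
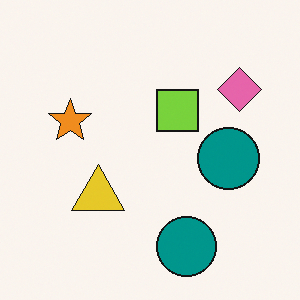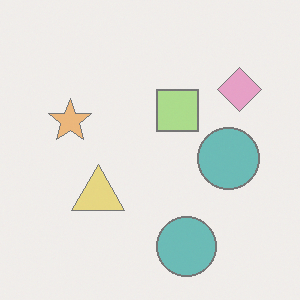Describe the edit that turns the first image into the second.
The second image is the first given much lower contrast.

Tones are pushed toward mid-grey across the whole image — a global contrast change.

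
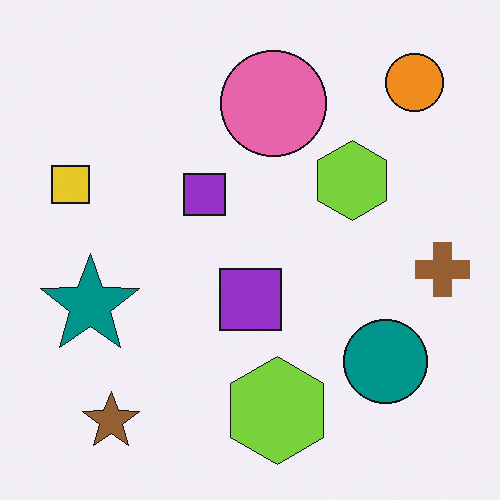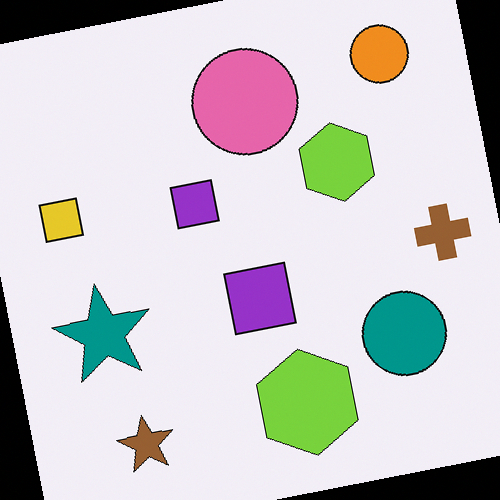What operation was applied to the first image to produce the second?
The image was rotated counter-clockwise by a slight angle.

Every shape is tilted by the same angle and the image corners show triangular fill wedges — a whole-image rotation by a non-right angle.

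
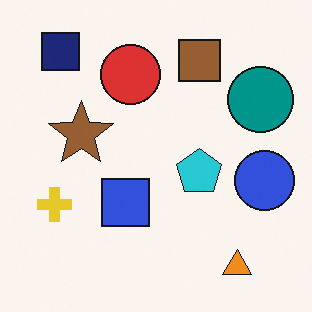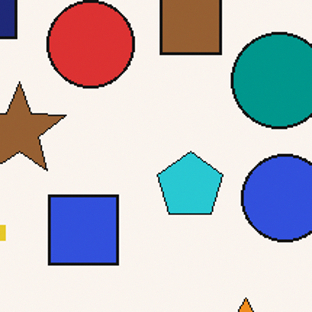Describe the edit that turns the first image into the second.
The transformation is: cropped slightly and scaled back up.

The visible shapes are larger and the field of view is narrower; shapes near the original edges may be partly or wholly outside the frame — a crop-and-rescale.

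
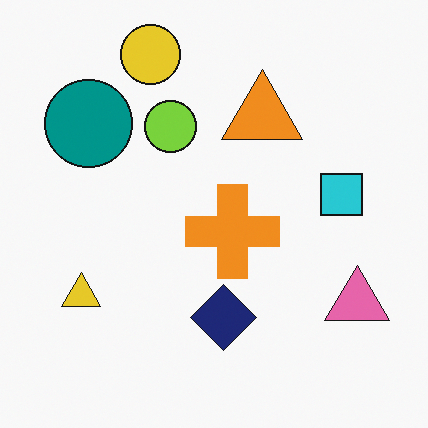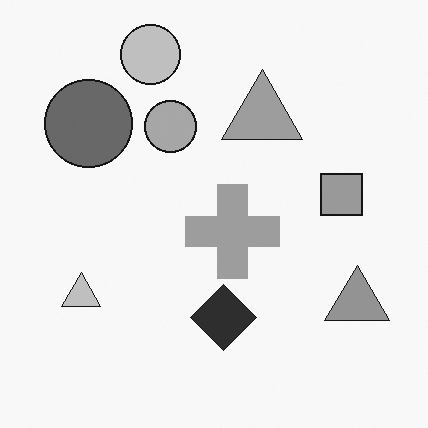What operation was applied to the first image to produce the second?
The second image is the first converted to grayscale.

All color is removed — every shape is now a shade of grey.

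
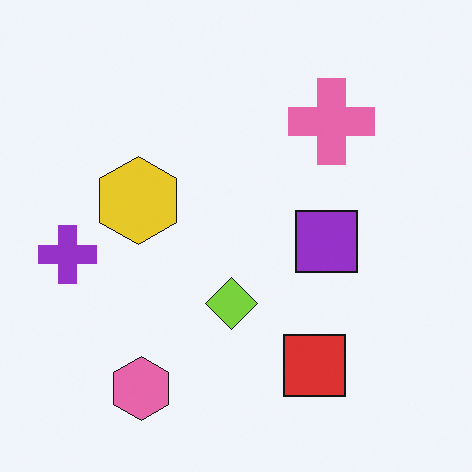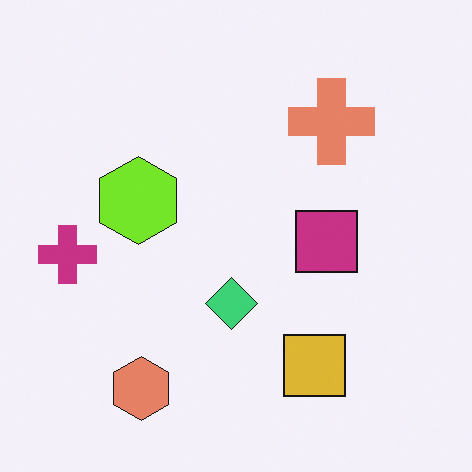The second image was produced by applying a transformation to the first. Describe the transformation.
The second image is the first hue-shifted by a small amount.

Every shape's color has rotated by the same amount around the hue wheel — a uniform hue shift.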